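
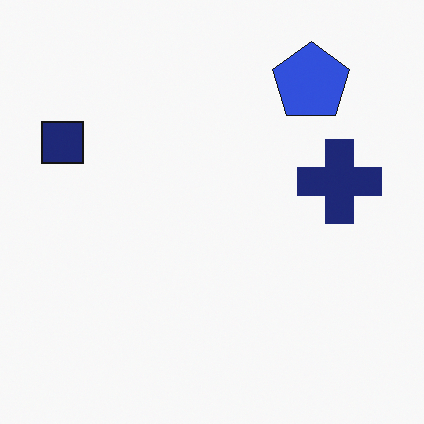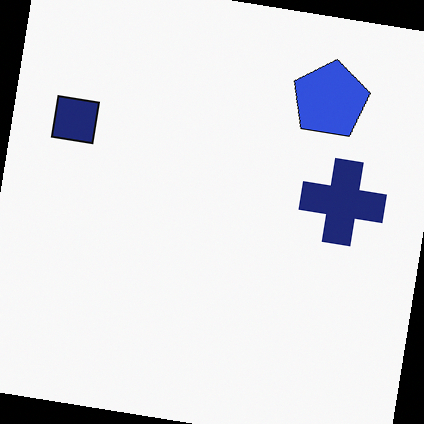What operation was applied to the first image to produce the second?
This is the original image rotated clockwise by a slight angle.

Every shape is tilted by the same angle and the image corners show triangular fill wedges — a whole-image rotation by a non-right angle.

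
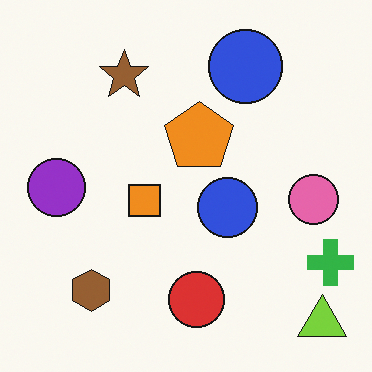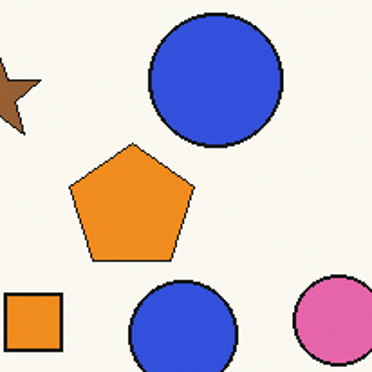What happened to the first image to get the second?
It was cropped to a noticeably smaller region and rescaled.

The visible shapes are larger and the field of view is narrower; shapes near the original edges may be partly or wholly outside the frame — a crop-and-rescale.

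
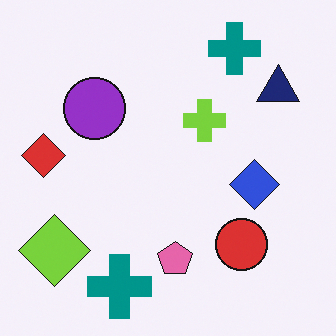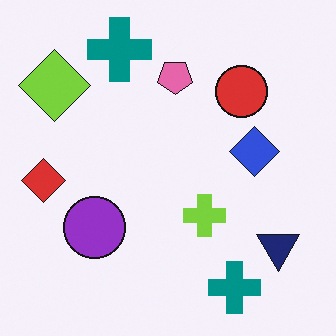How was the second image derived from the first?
The second image is the first flipped vertically (top ↔ bottom).

The pink pentagon is in the bottom of the first image and the top of the second — shapes on opposite sides of the horizontal midline have swapped in a mirror flip.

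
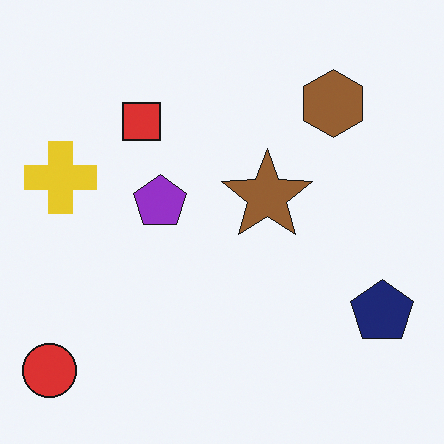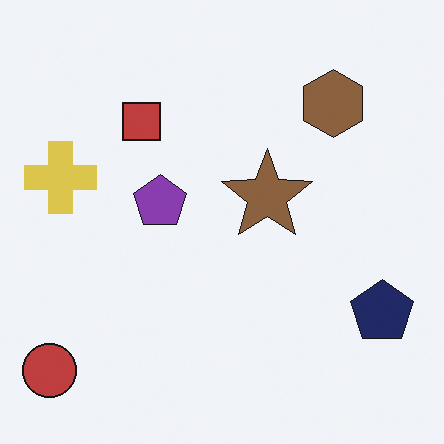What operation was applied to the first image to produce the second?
The transformation is: slightly desaturated.

All colors are more muted and greyish — a global saturation change.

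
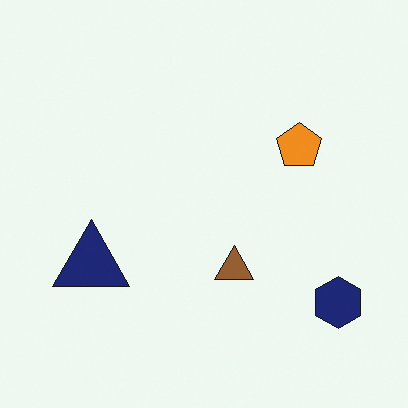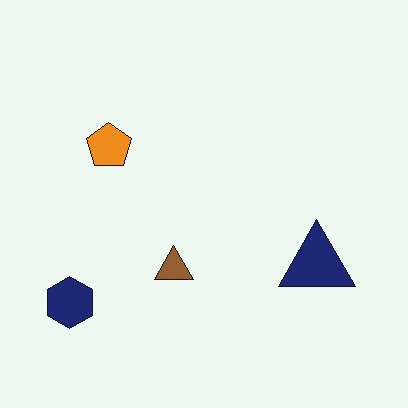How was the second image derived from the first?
Flipped horizontally (left ↔ right).

The navy hexagon is in the bottom-right of the first image and the bottom-left of the second — shapes on opposite sides of the vertical midline have swapped in a mirror flip.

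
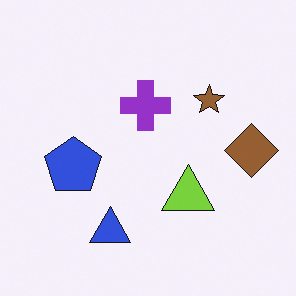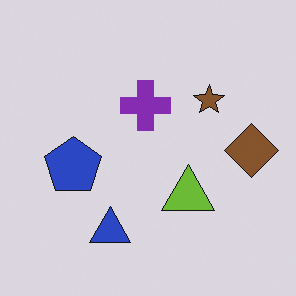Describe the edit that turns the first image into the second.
The transformation is: darkened a little.

Every pixel — background and shapes alike — is uniformly darkened.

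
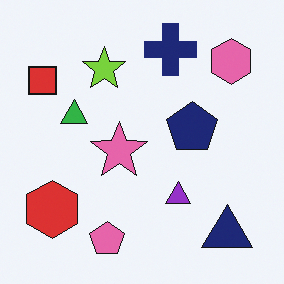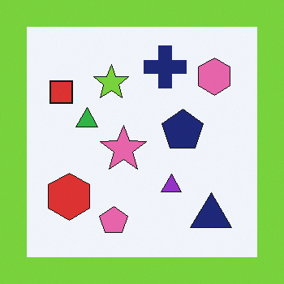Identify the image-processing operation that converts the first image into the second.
The transformation is: framed with a lime border.

A solid lime frame runs around the edge of the second image, with the content slightly shrunk inside it.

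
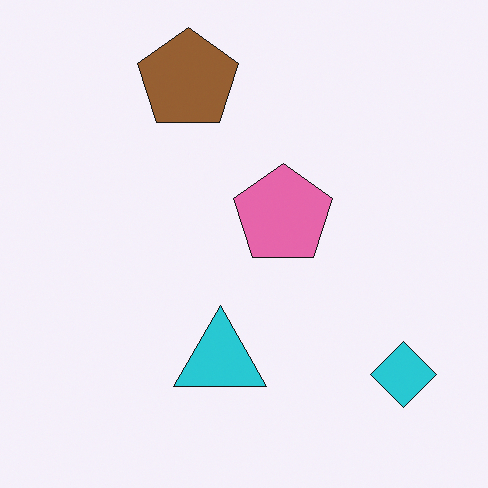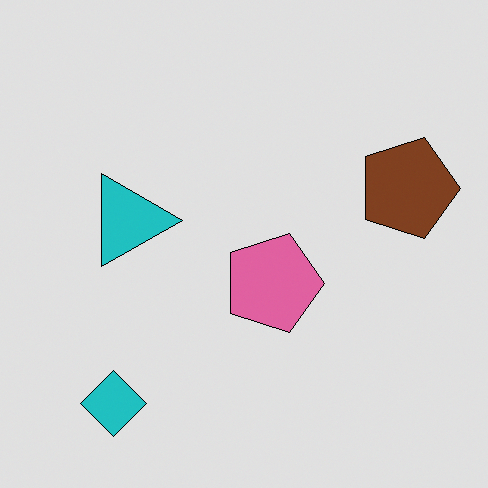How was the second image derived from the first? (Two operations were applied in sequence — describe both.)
The image was rotated 90° clockwise, then moderately posterized.

The cyan diamond sits in the bottom-right of the first image and the bottom-left of the second — consistent with a whole-image 90° clockwise rotation. Each flat color has snapped to a coarser quantized level — most visibly, the near-white background has dropped to a flat grey.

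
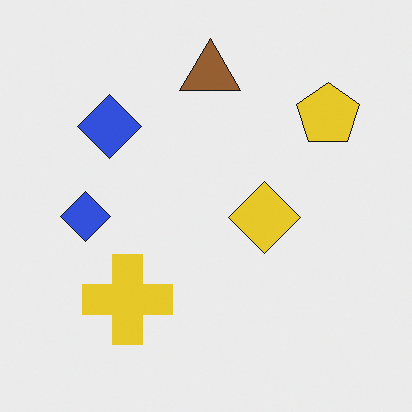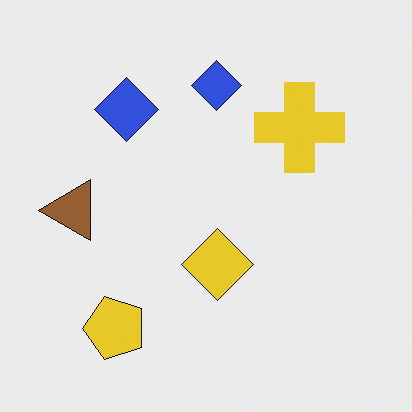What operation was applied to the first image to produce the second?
The second image is the first transposed (reflected across the top-left ↔ bottom-right diagonal).

Shapes have swapped their row and column positions — what was in the top-right is now in the bottom-left — a diagonal reflection.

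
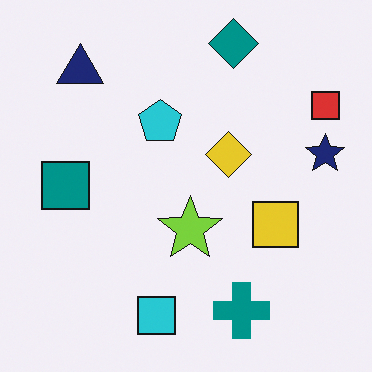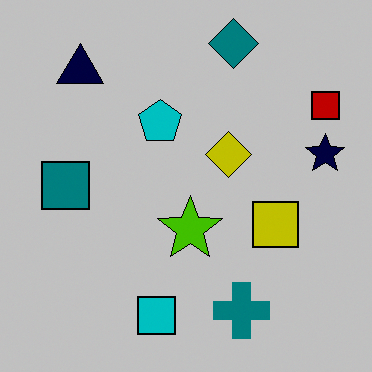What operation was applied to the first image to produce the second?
It was heavily posterized to just a handful of flat colors.

Each flat color has snapped to a coarser quantized level — most visibly, the near-white background has dropped to a flat grey.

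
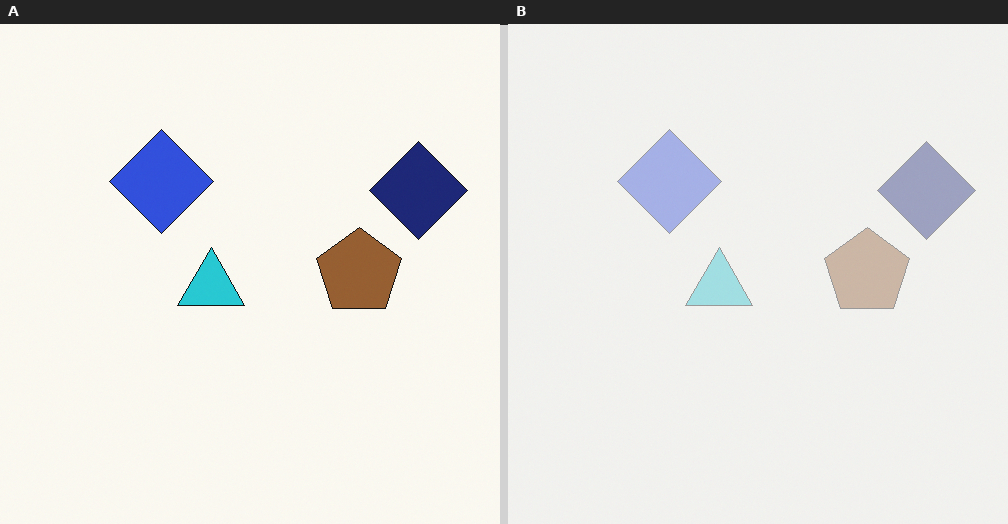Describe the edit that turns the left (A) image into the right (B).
The image was washed out (contrast reduced).

Tones are pushed toward mid-grey across the whole image — a global contrast change.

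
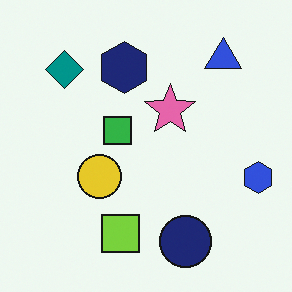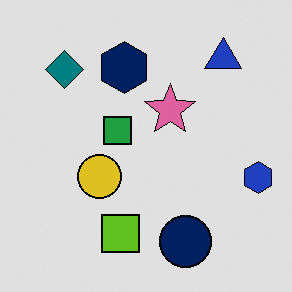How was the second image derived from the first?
The transformation is: posterized to a reduced palette.

Each flat color has snapped to a coarser quantized level — most visibly, the near-white background has dropped to a flat grey.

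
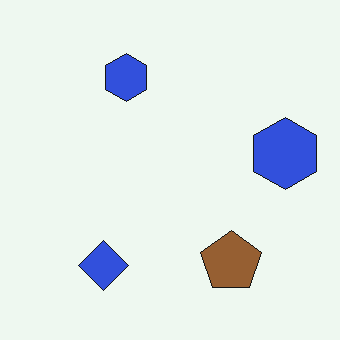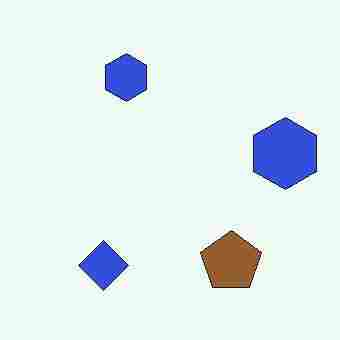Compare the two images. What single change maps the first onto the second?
Degraded with heavy JPEG compression.

Blocky 8×8 compression artifacts appear around shape edges and the flat background shows ringing — characteristic JPEG degradation.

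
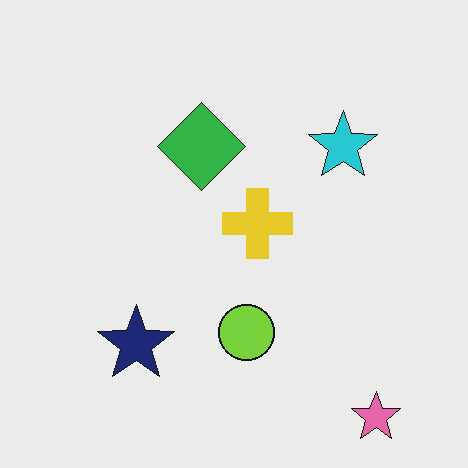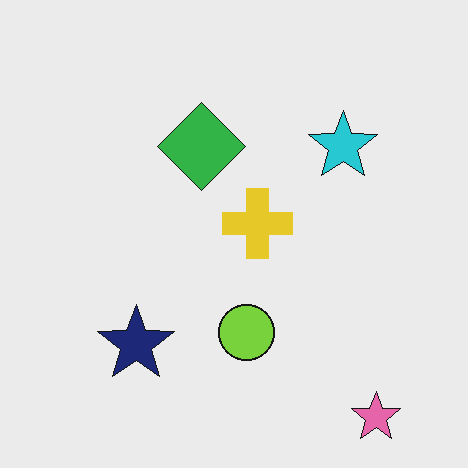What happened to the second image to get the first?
This is the original image JPEG-compressed with visible artifacts.

Blocky 8×8 compression artifacts appear around shape edges and the flat background shows ringing — characteristic JPEG degradation.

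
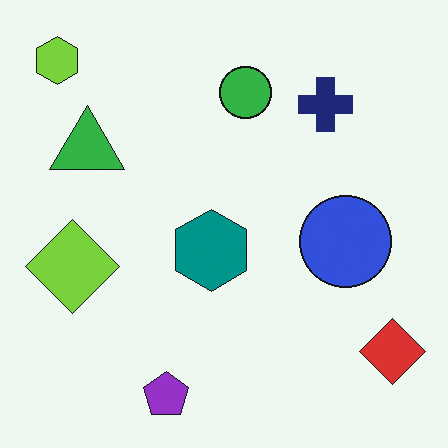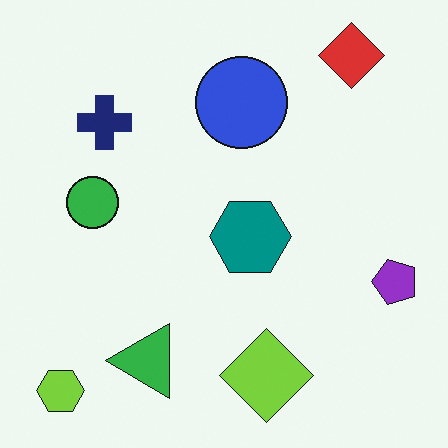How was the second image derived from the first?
The transformation is: rotated 90° counter-clockwise.

The lime hexagon sits in the top-left of the first image and the bottom-left of the second — consistent with a whole-image 90° counter-clockwise rotation.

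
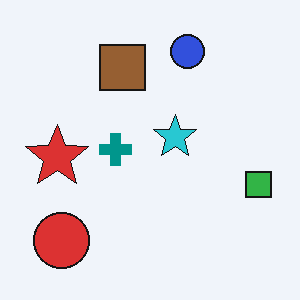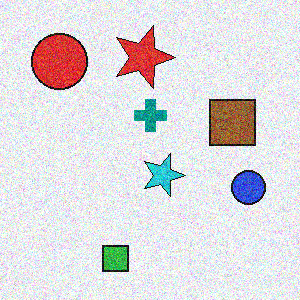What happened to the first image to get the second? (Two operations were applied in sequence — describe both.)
Rotated 90° clockwise, then degraded with a thick layer of grain.

The red circle sits in the bottom-left of the first image and the top-left of the second — consistent with a whole-image 90° clockwise rotation. Random speckle covers the whole image, including the flat background.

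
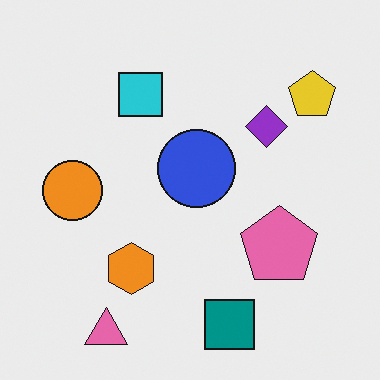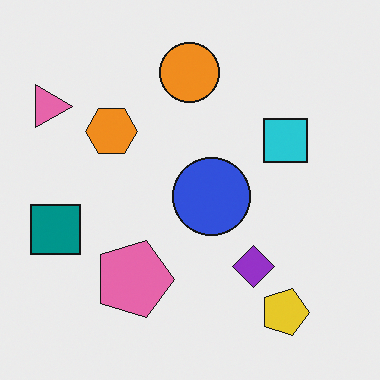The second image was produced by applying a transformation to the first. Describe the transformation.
It was rotated 90° clockwise.

The pink triangle sits in the bottom-left of the first image and the top-left of the second — consistent with a whole-image 90° clockwise rotation.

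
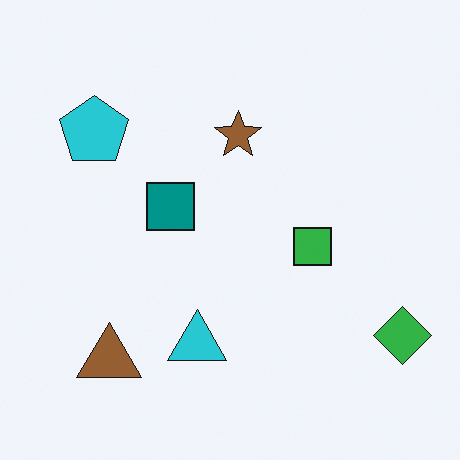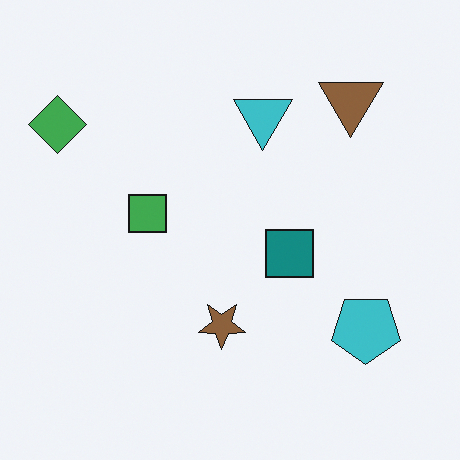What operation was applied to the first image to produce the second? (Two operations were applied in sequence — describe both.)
Rotated 180°, then slightly desaturated.

The green diamond sits in the bottom-right of the first image and the top-left of the second — consistent with a whole-image 180° rotation. All colors are more muted and greyish — a global saturation change.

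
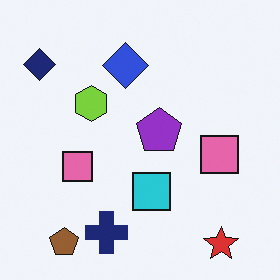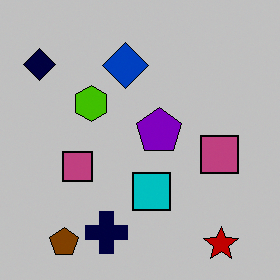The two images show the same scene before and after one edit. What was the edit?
It was aggressively posterized.

Each flat color has snapped to a coarser quantized level — most visibly, the near-white background has dropped to a flat grey.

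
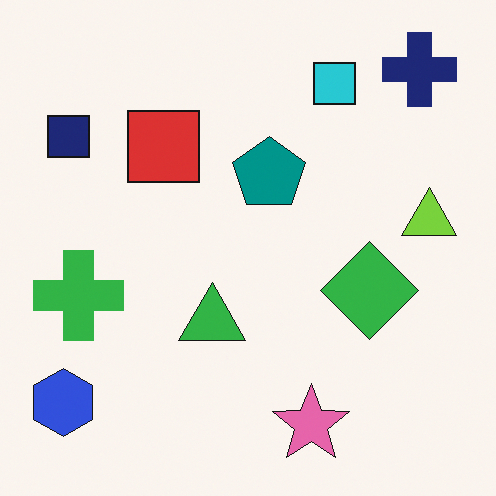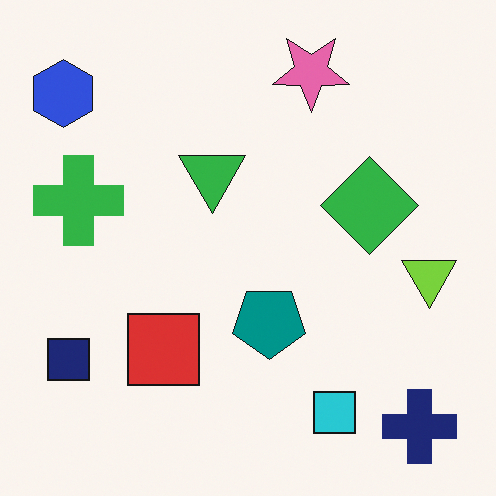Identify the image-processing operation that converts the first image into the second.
The transformation is: flipped vertically (top ↔ bottom).

The navy cross is in the top-right of the first image and the bottom-right of the second — shapes on opposite sides of the horizontal midline have swapped in a mirror flip.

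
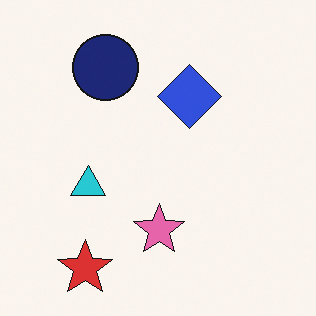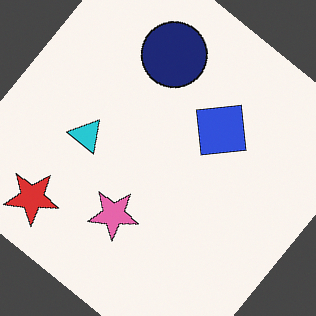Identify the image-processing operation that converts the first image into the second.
Rotated clockwise by a large amount — several tens of degrees.

Every shape is tilted by the same angle and the image corners show triangular fill wedges — a whole-image rotation by a non-right angle.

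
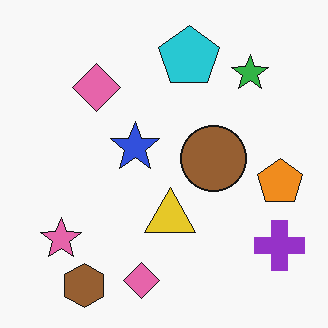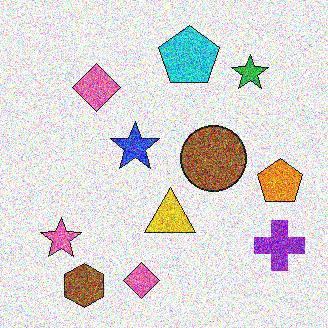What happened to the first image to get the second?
This is the original image degraded with a thick layer of grain.

Random speckle covers the whole image, including the flat background.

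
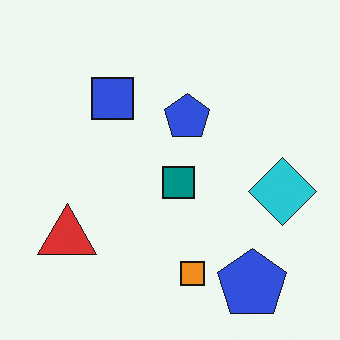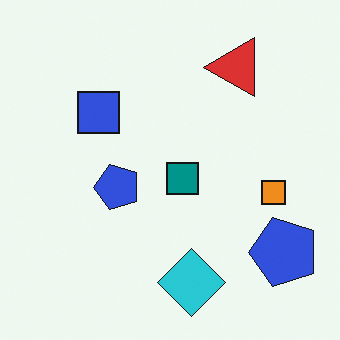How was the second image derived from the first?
It was transposed (reflected across the top-left ↔ bottom-right diagonal).

Shapes have swapped their row and column positions — what was in the top-right is now in the bottom-left — a diagonal reflection.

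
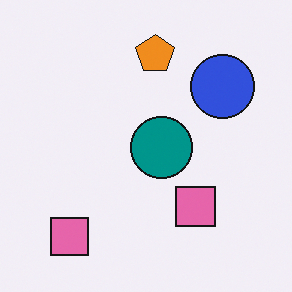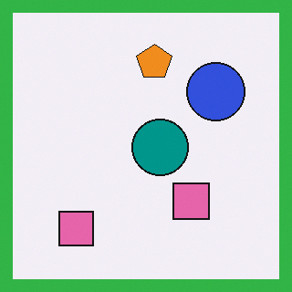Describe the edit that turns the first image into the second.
The transformation is: framed with a green border.

A solid green frame runs around the edge of the second image, with the content slightly shrunk inside it.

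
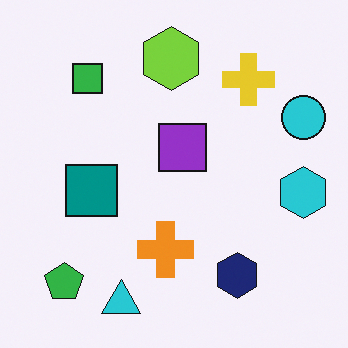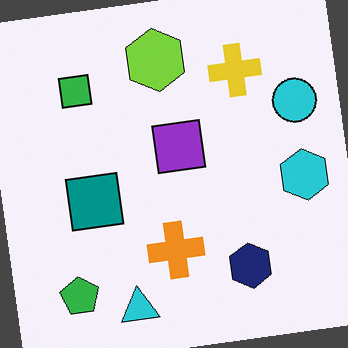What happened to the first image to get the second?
The image was rotated counter-clockwise by a few degrees.

Every shape is tilted by the same angle and the image corners show triangular fill wedges — a whole-image rotation by a non-right angle.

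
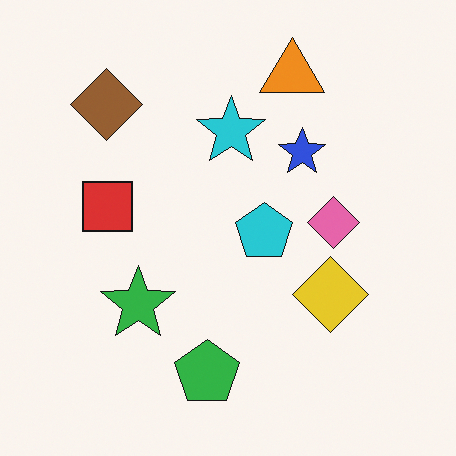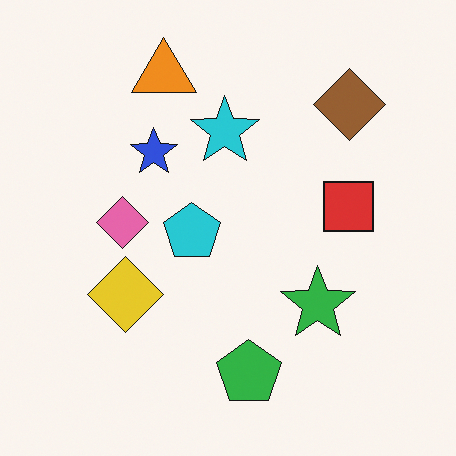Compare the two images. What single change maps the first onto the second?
The second image is the first flipped horizontally (left ↔ right).

The brown diamond is in the top-left of the first image and the top-right of the second — shapes on opposite sides of the vertical midline have swapped in a mirror flip.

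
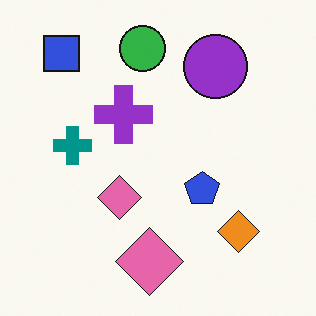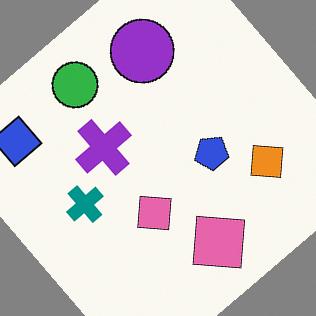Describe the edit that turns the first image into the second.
Rotated counter-clockwise by a large amount — several tens of degrees.

Every shape is tilted by the same angle and the image corners show triangular fill wedges — a whole-image rotation by a non-right angle.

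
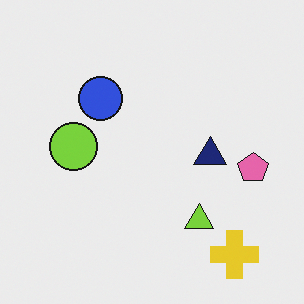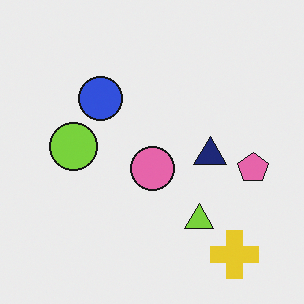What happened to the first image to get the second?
It was overlaid with an additional pink circle.

A pink circle appears in the second image that is absent from the first.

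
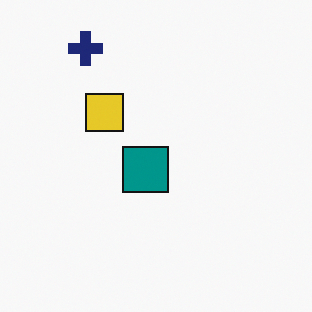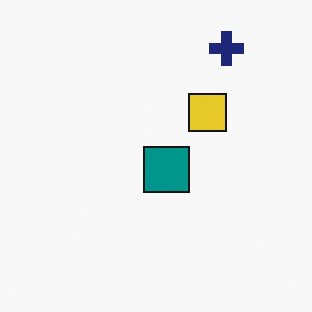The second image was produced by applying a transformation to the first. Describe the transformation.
The transformation is: flipped horizontally (left ↔ right).

The navy cross is in the top-left of the first image and the top-right of the second — shapes on opposite sides of the vertical midline have swapped in a mirror flip.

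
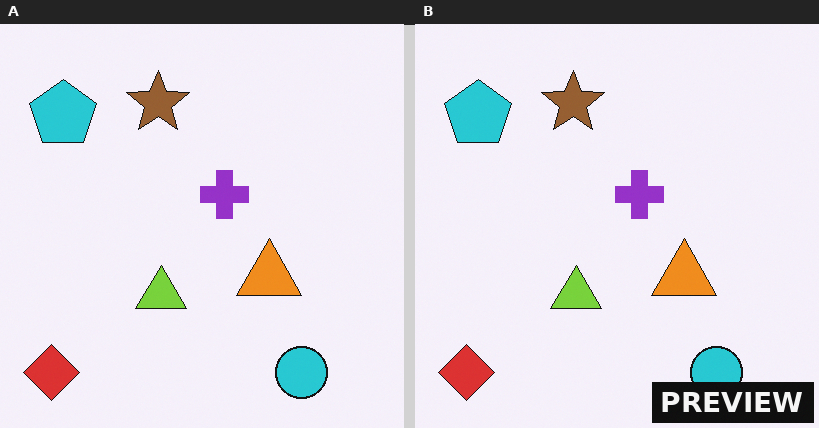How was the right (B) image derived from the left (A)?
The image was watermarked with the text "PREVIEW" in the lower-right corner.

A dark label reading "PREVIEW" appears in the lower-right corner.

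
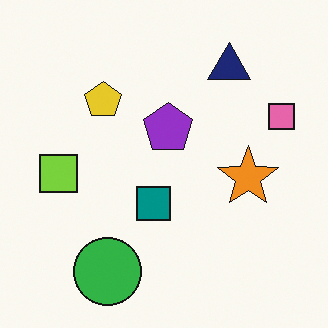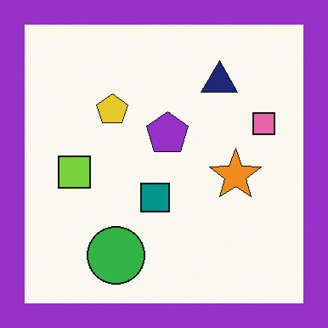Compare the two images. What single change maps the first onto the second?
This is the original image framed with a purple border.

A solid purple frame runs around the edge of the second image, with the content slightly shrunk inside it.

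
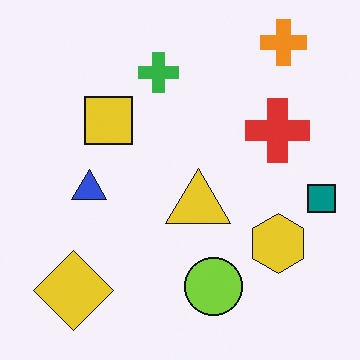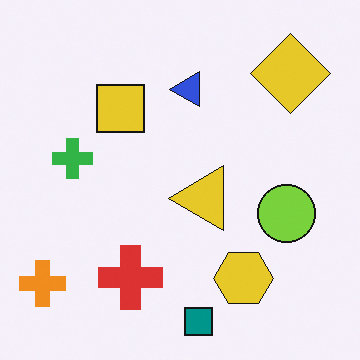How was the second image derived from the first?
The image was transposed (reflected across the top-left ↔ bottom-right diagonal).

Shapes have swapped their row and column positions — what was in the top-right is now in the bottom-left — a diagonal reflection.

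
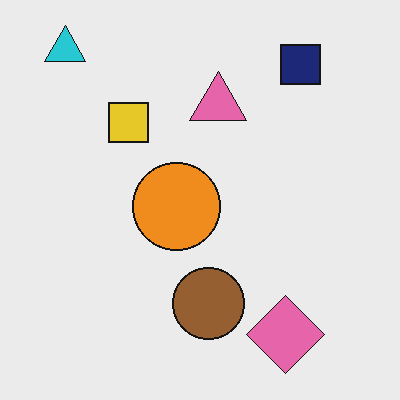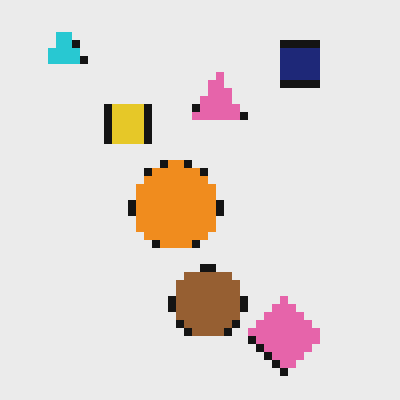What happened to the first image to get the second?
This is the original image moderately pixelated.

Shapes are reduced to large square blocks; fine edges and outlines are lost — a downscale-then-upscale (mosaic) effect.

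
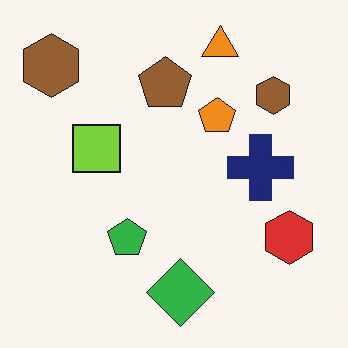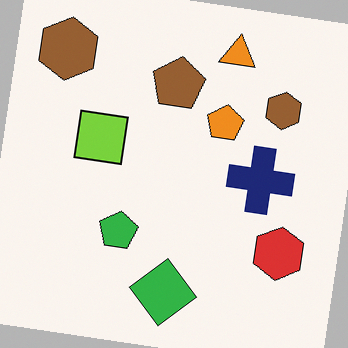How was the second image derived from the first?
Rotated clockwise by a few degrees.

Every shape is tilted by the same angle and the image corners show triangular fill wedges — a whole-image rotation by a non-right angle.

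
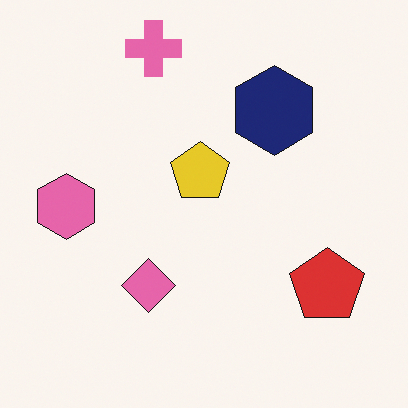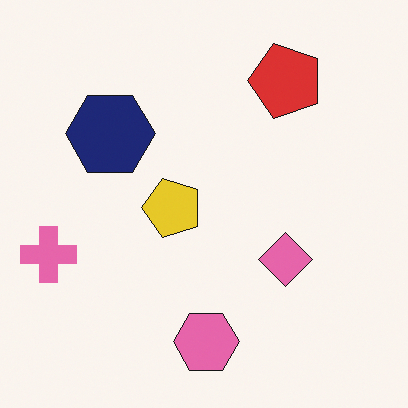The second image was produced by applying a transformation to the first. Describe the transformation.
The second image is the first rotated 90° counter-clockwise.

The pink cross sits in the top of the first image and the left of the second — consistent with a whole-image 90° counter-clockwise rotation.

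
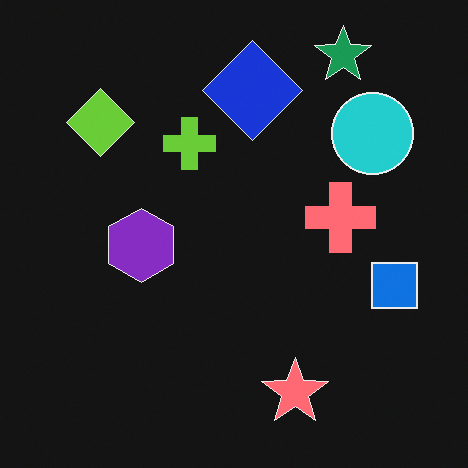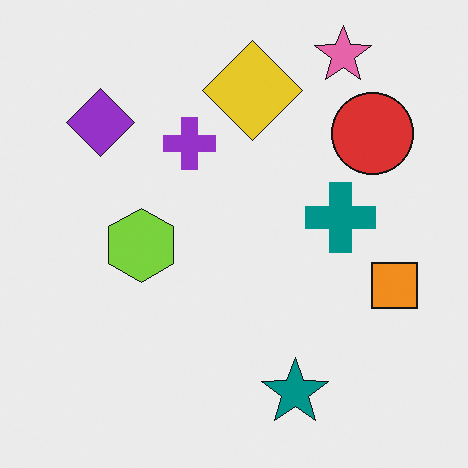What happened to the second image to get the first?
It was color-inverted (negative).

The light background has become dark and every shape's color is its complement — a photographic negative.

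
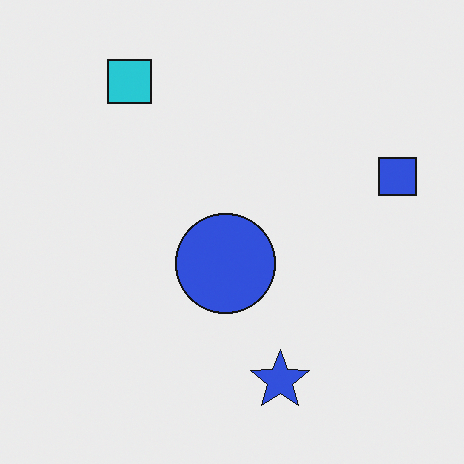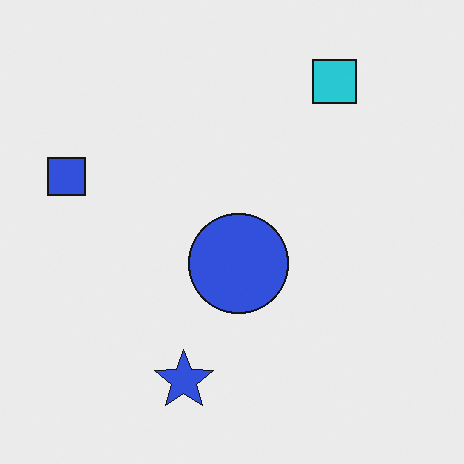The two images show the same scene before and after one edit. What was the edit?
The second image is the first flipped horizontally (left ↔ right).

The blue square is in the right of the first image and the left of the second — shapes on opposite sides of the vertical midline have swapped in a mirror flip.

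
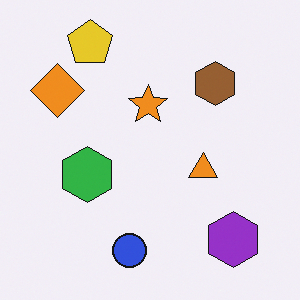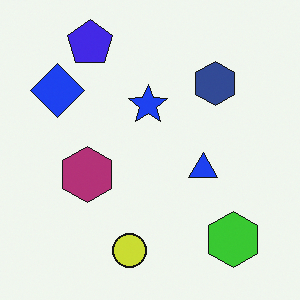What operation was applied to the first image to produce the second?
The transformation is: hue-shifted through roughly half the color wheel.

Every shape's color has rotated by the same amount around the hue wheel — a uniform hue shift.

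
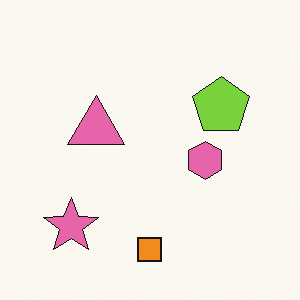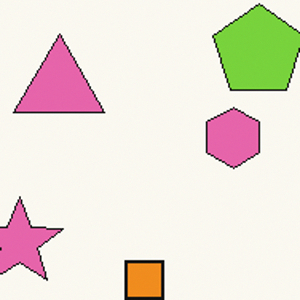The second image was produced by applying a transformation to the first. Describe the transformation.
It was cropped slightly and scaled back up.

The visible shapes are larger and the field of view is narrower; shapes near the original edges may be partly or wholly outside the frame — a crop-and-rescale.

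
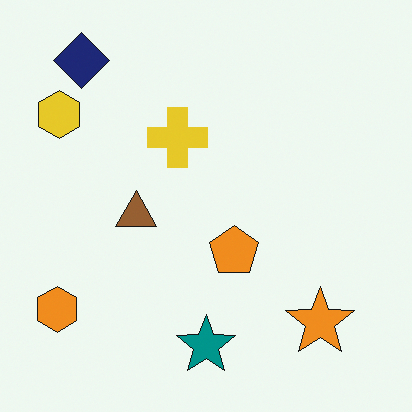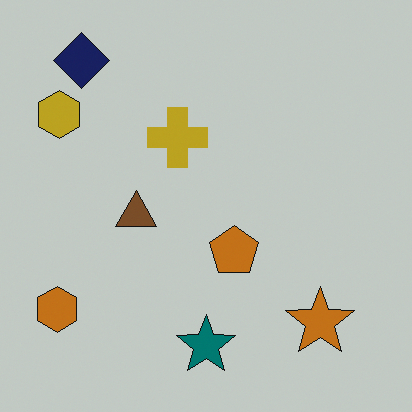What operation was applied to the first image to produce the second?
This is the original image slightly darkened.

Every pixel — background and shapes alike — is uniformly darkened.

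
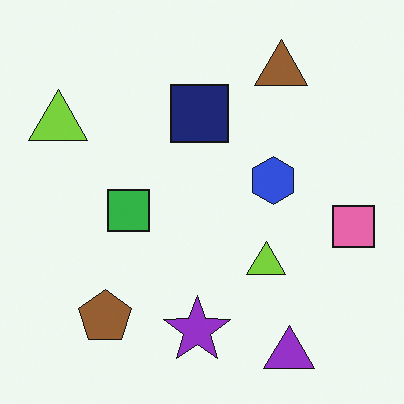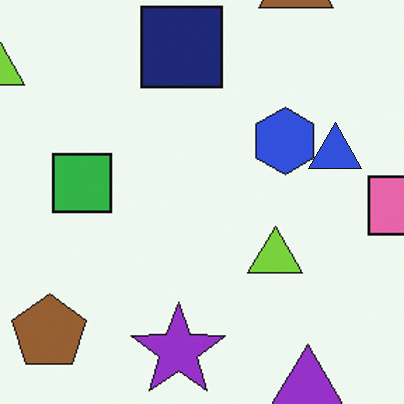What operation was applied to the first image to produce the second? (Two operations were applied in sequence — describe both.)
It was cropped slightly and scaled back up, then overlaid with an additional blue triangle.

The visible shapes are larger and the field of view is narrower; shapes near the original edges may be partly or wholly outside the frame — a crop-and-rescale. A blue triangle appears in the second image that is absent from the first.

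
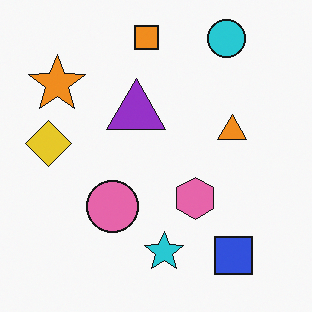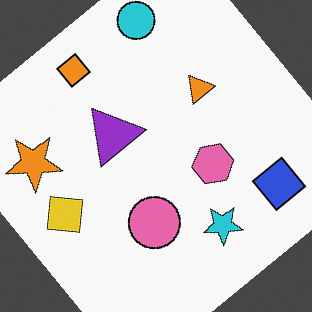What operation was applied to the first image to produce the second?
The image was rotated counter-clockwise by a large amount — several tens of degrees.

Every shape is tilted by the same angle and the image corners show triangular fill wedges — a whole-image rotation by a non-right angle.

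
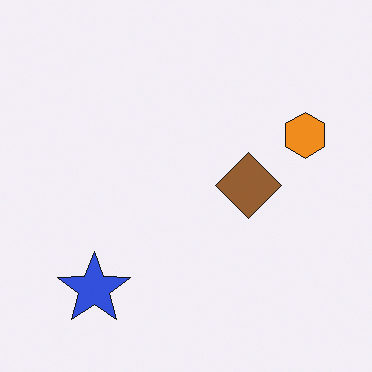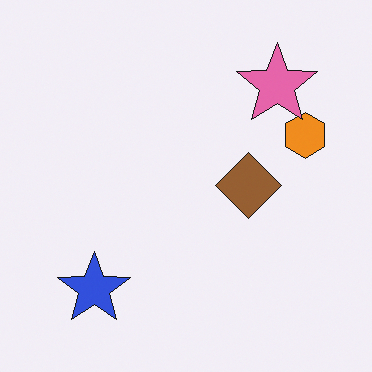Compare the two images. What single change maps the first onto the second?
This is the original image overlaid with an additional pink star.

A pink star appears in the second image that is absent from the first.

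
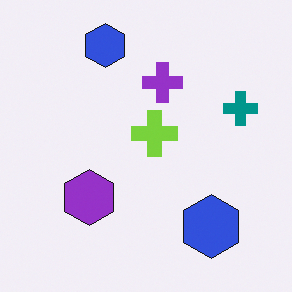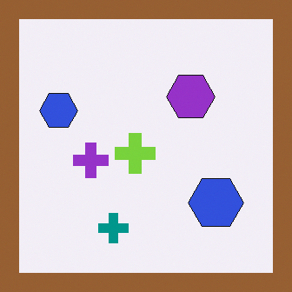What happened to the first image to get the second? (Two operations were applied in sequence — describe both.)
The transformation is: transposed (reflected across the top-left ↔ bottom-right diagonal), then framed with a brown border.

Shapes have swapped their row and column positions — what was in the top-right is now in the bottom-left — a diagonal reflection. A solid brown frame runs around the edge of the second image, with the content slightly shrunk inside it.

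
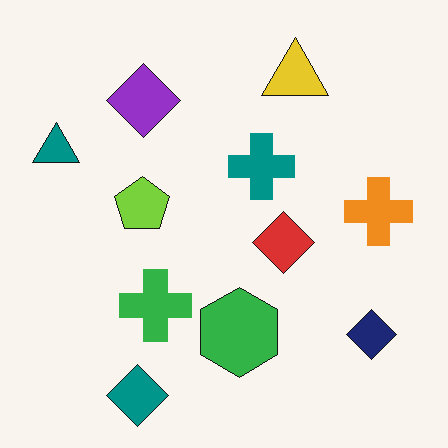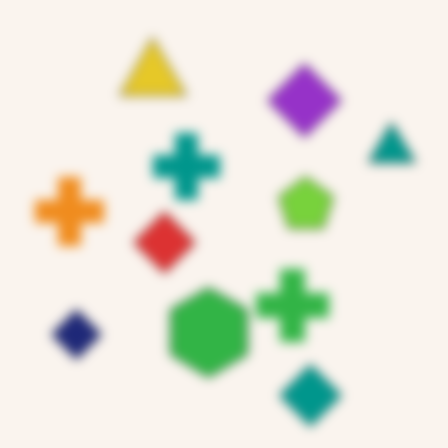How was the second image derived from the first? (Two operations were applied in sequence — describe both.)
The image was flipped horizontally (left ↔ right), then strongly gaussian-blurred.

The teal triangle is in the top-left of the first image and the top-right of the second — shapes on opposite sides of the vertical midline have swapped in a mirror flip. Shape edges and outlines are uniformly softened across the whole image.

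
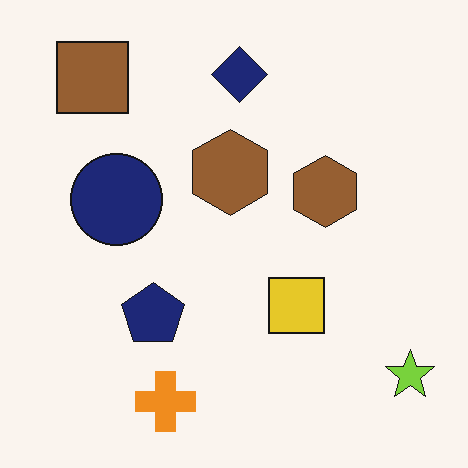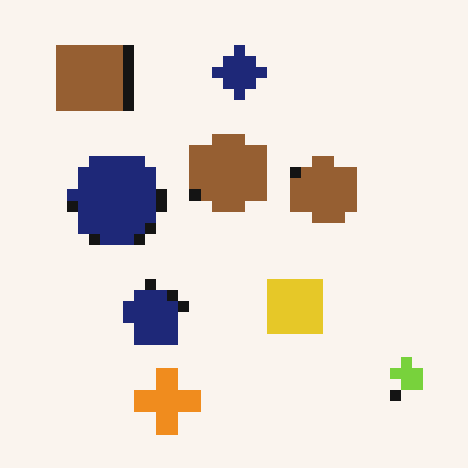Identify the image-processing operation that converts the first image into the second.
Heavily pixelated into large blocks.

Shapes are reduced to large square blocks; fine edges and outlines are lost — a downscale-then-upscale (mosaic) effect.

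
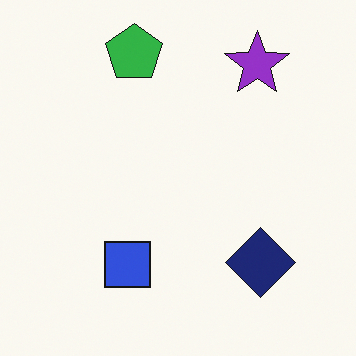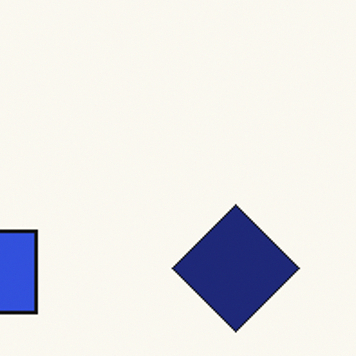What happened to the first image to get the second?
The second image is the first cropped to a noticeably smaller region and rescaled.

The visible shapes are larger and the field of view is narrower; shapes near the original edges may be partly or wholly outside the frame — a crop-and-rescale.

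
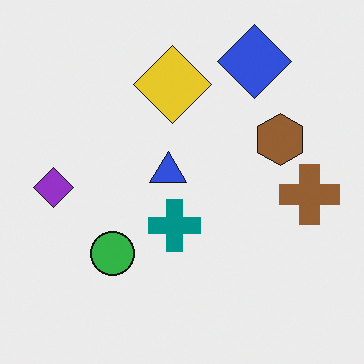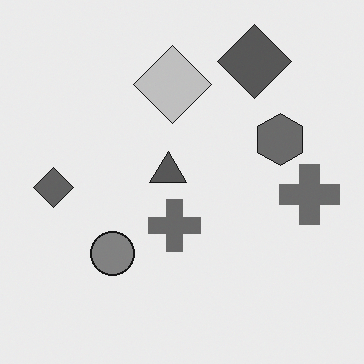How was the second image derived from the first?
The transformation is: converted to grayscale.

All color is removed — every shape is now a shade of grey.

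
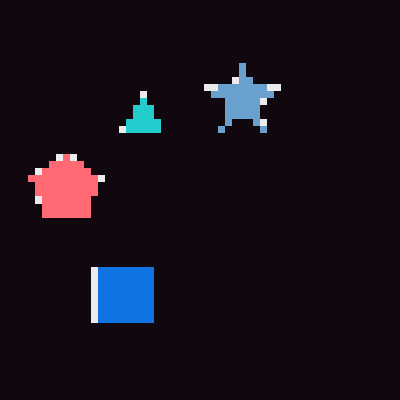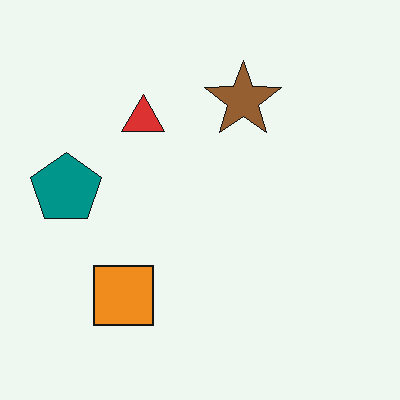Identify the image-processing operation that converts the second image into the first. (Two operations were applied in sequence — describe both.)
Pixelated into visible square blocks, then color-inverted (negative).

Shapes are reduced to large square blocks; fine edges and outlines are lost — a downscale-then-upscale (mosaic) effect. The light background has become dark and every shape's color is its complement — a photographic negative.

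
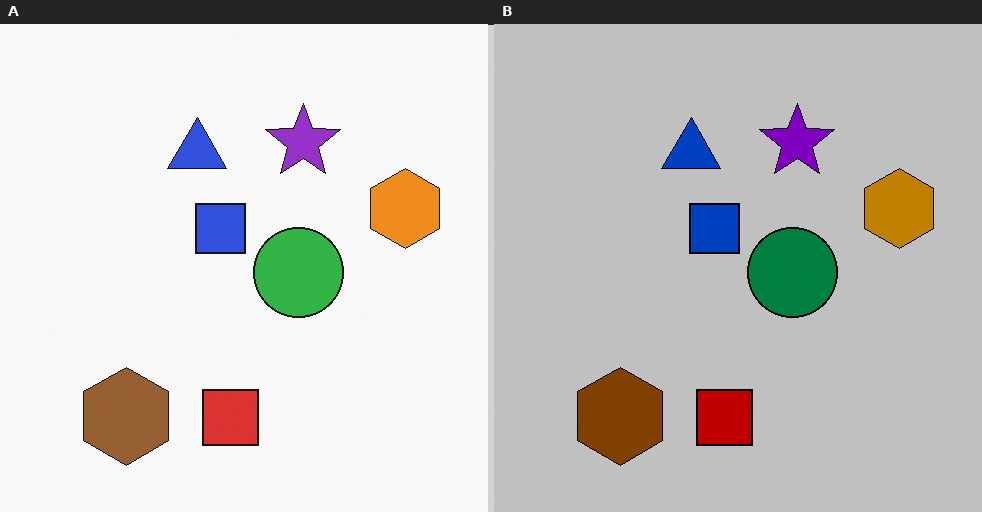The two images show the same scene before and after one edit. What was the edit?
This is the original image heavily posterized to just a handful of flat colors.

Each flat color has snapped to a coarser quantized level — most visibly, the near-white background has dropped to a flat grey.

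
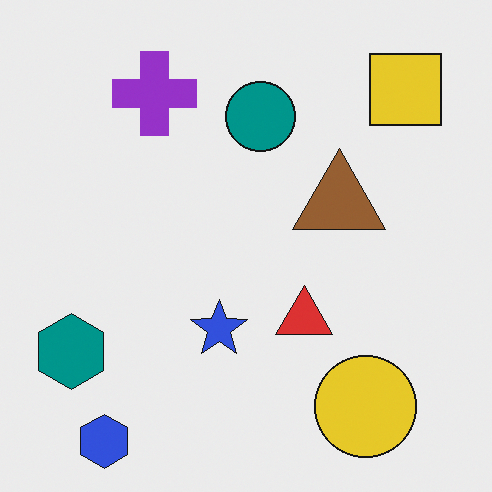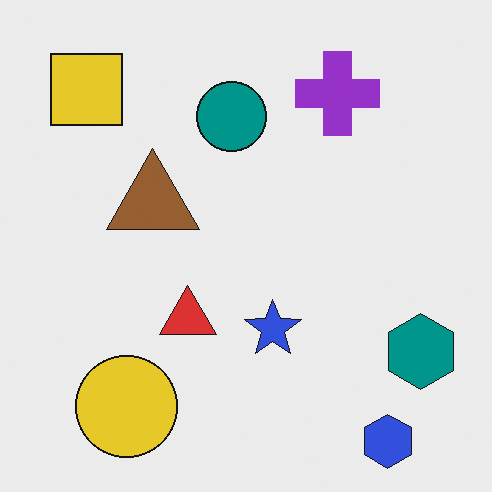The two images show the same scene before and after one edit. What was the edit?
The second image is the first flipped horizontally (left ↔ right).

The teal hexagon is in the bottom-left of the first image and the bottom-right of the second — shapes on opposite sides of the vertical midline have swapped in a mirror flip.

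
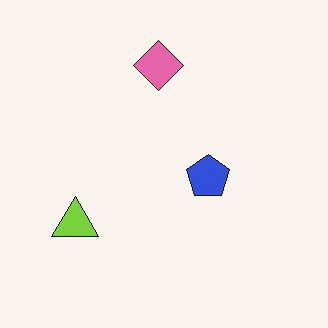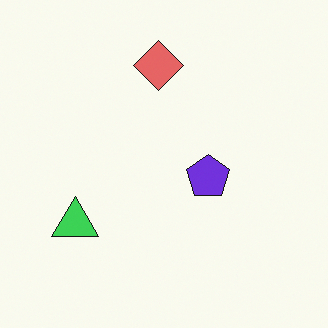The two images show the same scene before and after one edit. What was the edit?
This is the original image hue-shifted by a small amount.

Every shape's color has rotated by the same amount around the hue wheel — a uniform hue shift.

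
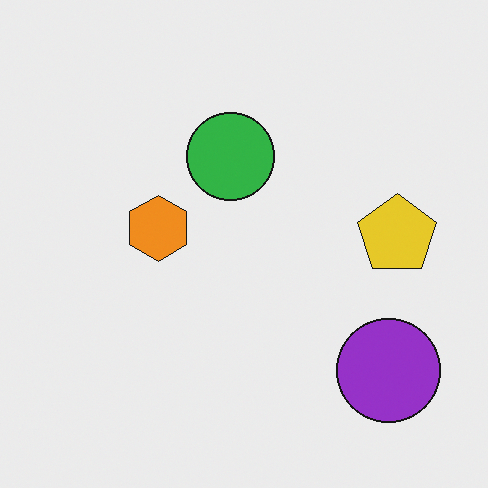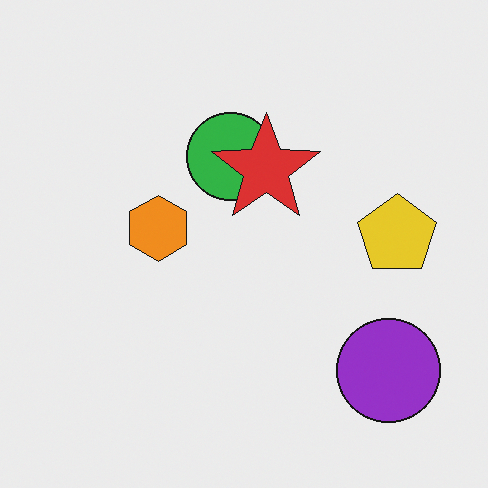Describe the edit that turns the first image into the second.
Overlaid with an additional red star.

A red star appears in the second image that is absent from the first.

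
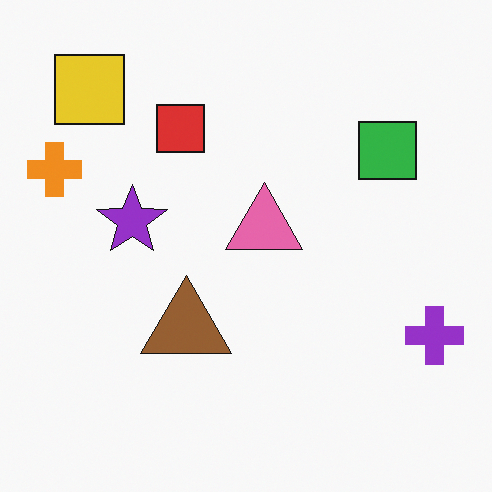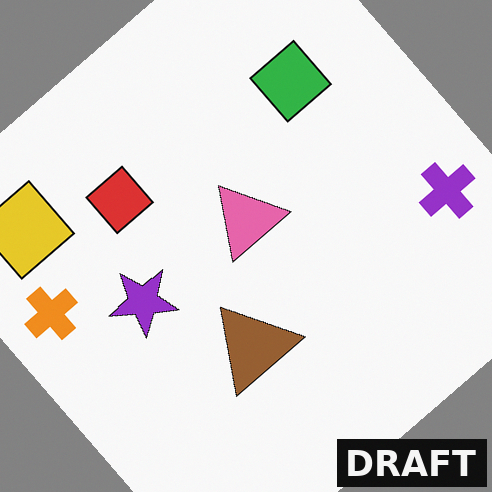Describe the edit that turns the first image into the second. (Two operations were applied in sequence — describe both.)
The transformation is: rotated counter-clockwise by a large amount — several tens of degrees, then watermarked with the text "DRAFT" in the lower-right corner.

Every shape is tilted by the same angle and the image corners show triangular fill wedges — a whole-image rotation by a non-right angle. A dark label reading "DRAFT" appears in the lower-right corner.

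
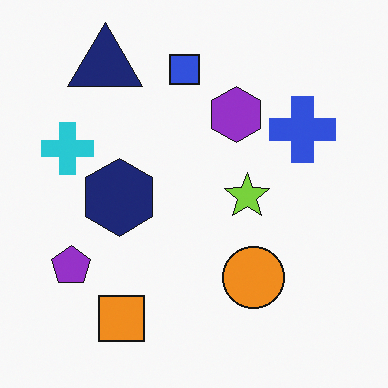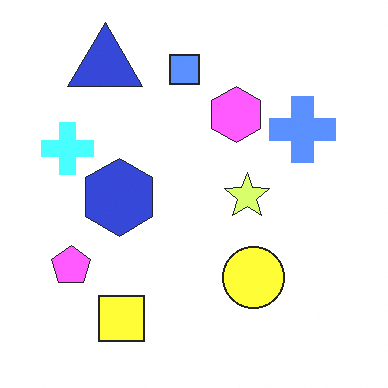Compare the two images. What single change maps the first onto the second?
It was substantially brightened.

Every pixel — background and shapes alike — is uniformly brightened.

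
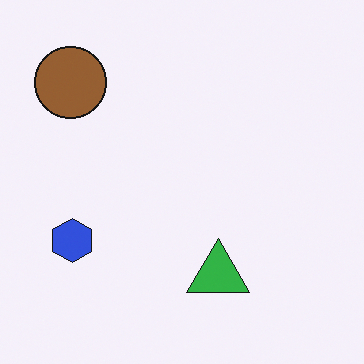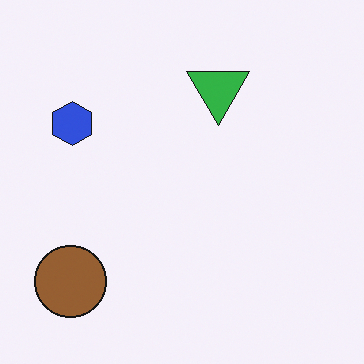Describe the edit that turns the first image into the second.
It was flipped vertically (top ↔ bottom).

The brown circle is in the top-left of the first image and the bottom-left of the second — shapes on opposite sides of the horizontal midline have swapped in a mirror flip.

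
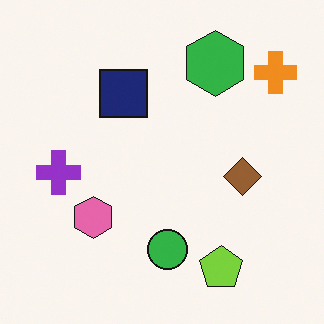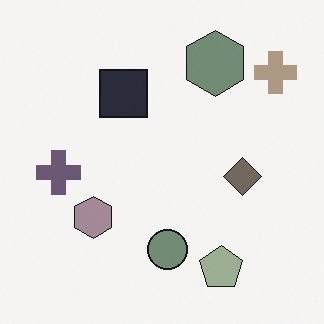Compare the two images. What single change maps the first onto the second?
The transformation is: heavily desaturated.

All colors are more muted and greyish — a global saturation change.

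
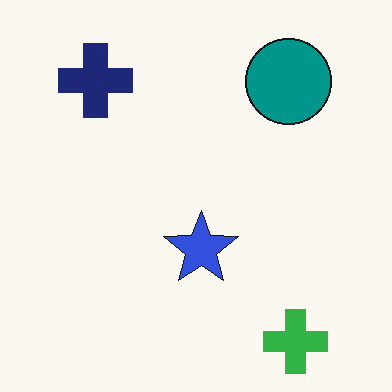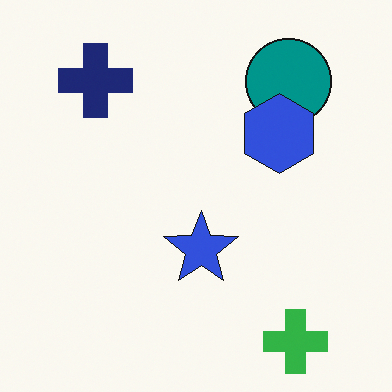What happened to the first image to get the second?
The transformation is: overlaid with an additional blue hexagon.

A blue hexagon appears in the second image that is absent from the first.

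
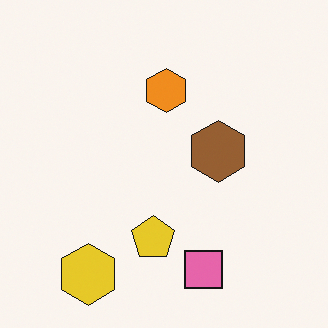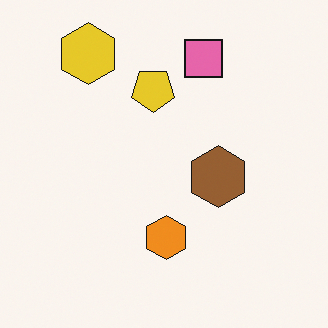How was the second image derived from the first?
It was flipped vertically (top ↔ bottom).

The yellow hexagon is in the bottom-left of the first image and the top-left of the second — shapes on opposite sides of the horizontal midline have swapped in a mirror flip.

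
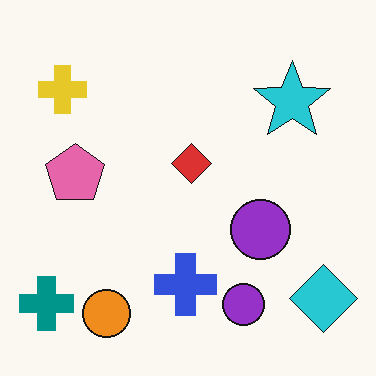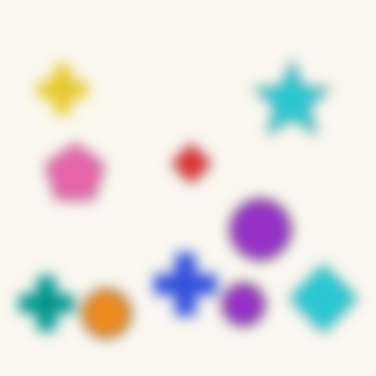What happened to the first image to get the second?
The image was heavily blurred.

Shape edges and outlines are uniformly softened across the whole image.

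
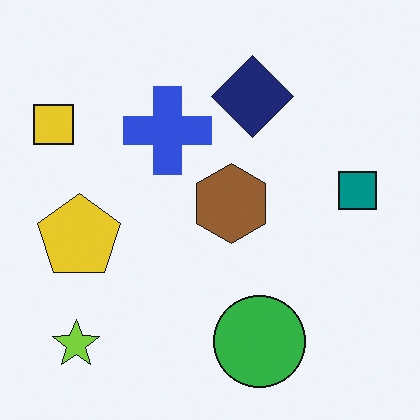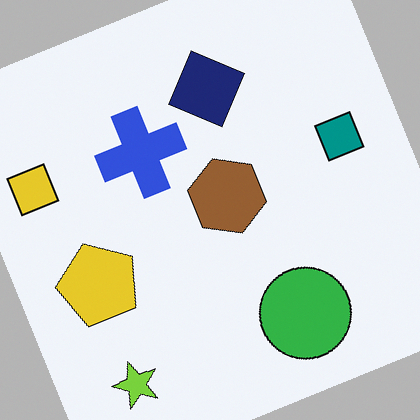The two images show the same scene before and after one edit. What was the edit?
Rotated counter-clockwise by a clearly visible amount.

Every shape is tilted by the same angle and the image corners show triangular fill wedges — a whole-image rotation by a non-right angle.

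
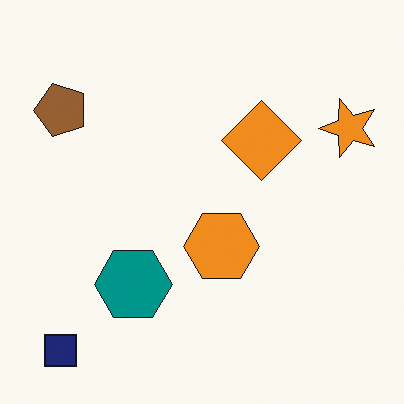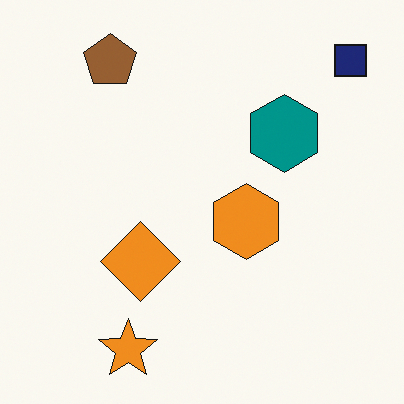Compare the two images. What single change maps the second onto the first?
Transposed (reflected across the top-left ↔ bottom-right diagonal).

Shapes have swapped their row and column positions — what was in the top-right is now in the bottom-left — a diagonal reflection.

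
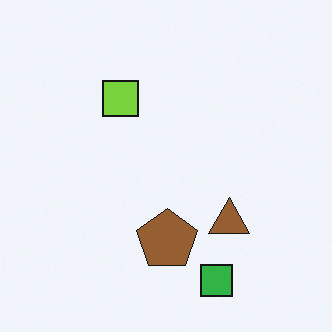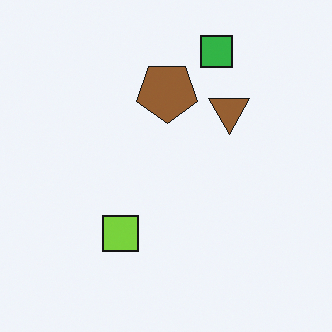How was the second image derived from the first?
Flipped vertically (top ↔ bottom).

The green square is in the bottom of the first image and the top of the second — shapes on opposite sides of the horizontal midline have swapped in a mirror flip.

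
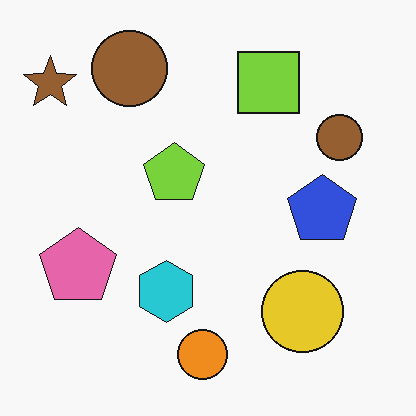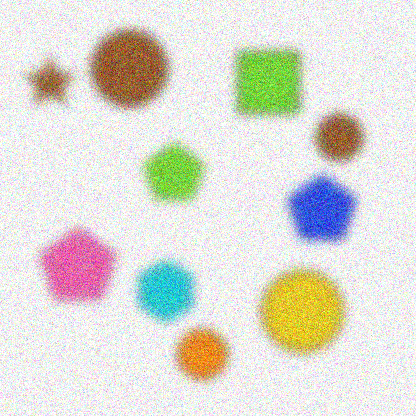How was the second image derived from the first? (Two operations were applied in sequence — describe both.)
The second image is the first heavily blurred, then degraded with heavy additive noise.

Shape edges and outlines are uniformly softened across the whole image. Random speckle covers the whole image, including the flat background.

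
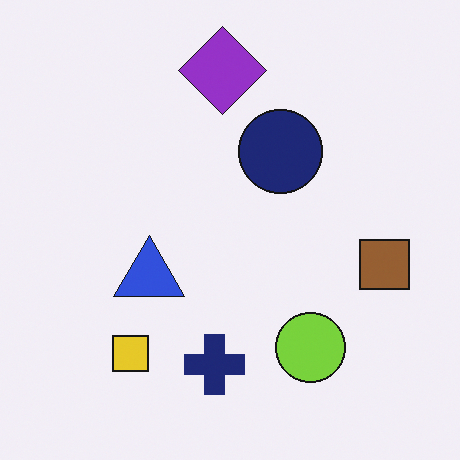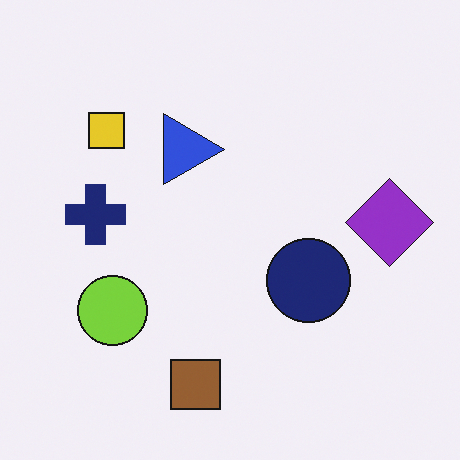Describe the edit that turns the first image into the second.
This is the original image rotated 90° clockwise.

The purple diamond sits in the top of the first image and the right of the second — consistent with a whole-image 90° clockwise rotation.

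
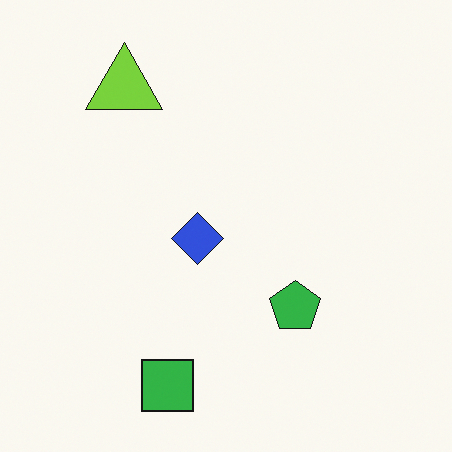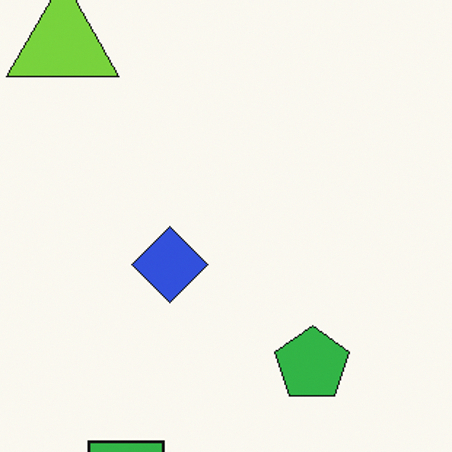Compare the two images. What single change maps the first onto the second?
The image was cropped slightly and scaled back up.

The visible shapes are larger and the field of view is narrower; shapes near the original edges may be partly or wholly outside the frame — a crop-and-rescale.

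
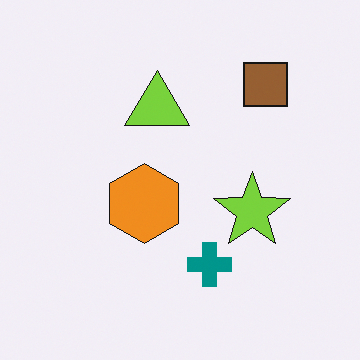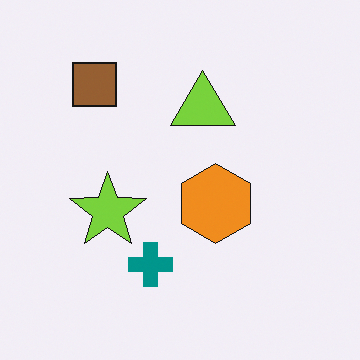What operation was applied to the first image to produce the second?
Flipped horizontally (left ↔ right).

The brown square is in the top-right of the first image and the top-left of the second — shapes on opposite sides of the vertical midline have swapped in a mirror flip.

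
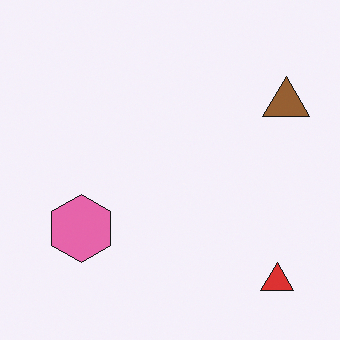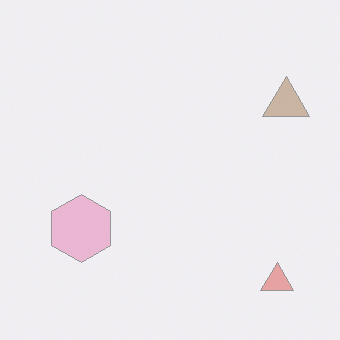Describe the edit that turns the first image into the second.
The transformation is: washed out (contrast reduced).

Tones are pushed toward mid-grey across the whole image — a global contrast change.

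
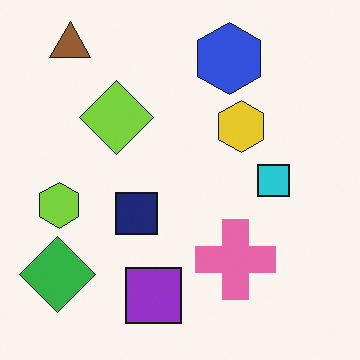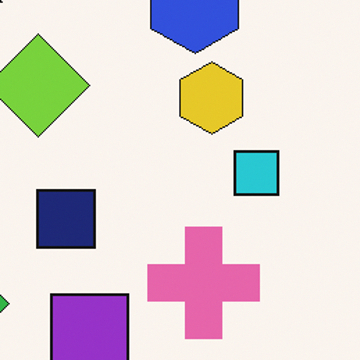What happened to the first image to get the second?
The second image is the first cropped to a modestly smaller region and rescaled.

The visible shapes are larger and the field of view is narrower; shapes near the original edges may be partly or wholly outside the frame — a crop-and-rescale.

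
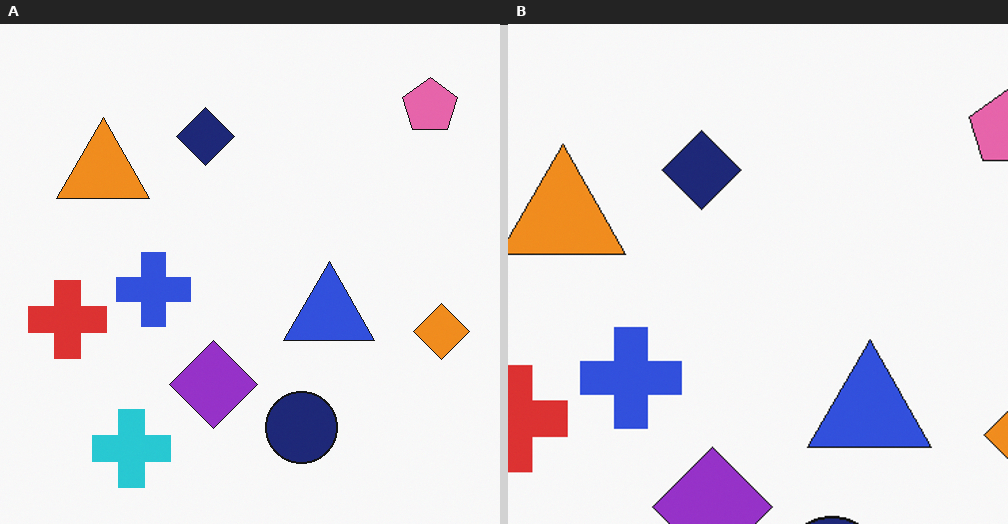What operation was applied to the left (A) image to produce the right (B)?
This is the original image cropped slightly and scaled back up.

The visible shapes are larger and the field of view is narrower; shapes near the original edges may be partly or wholly outside the frame — a crop-and-rescale.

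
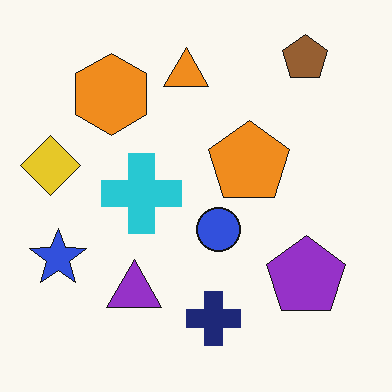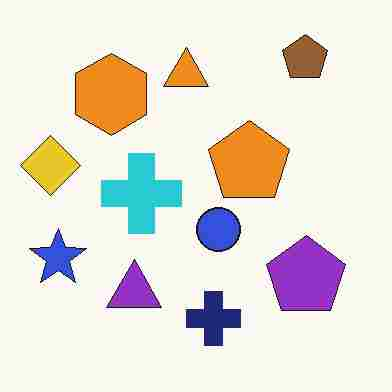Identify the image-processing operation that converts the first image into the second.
The second image is the first heavily JPEG-compressed with obvious blocking artifacts.

Blocky 8×8 compression artifacts appear around shape edges and the flat background shows ringing — characteristic JPEG degradation.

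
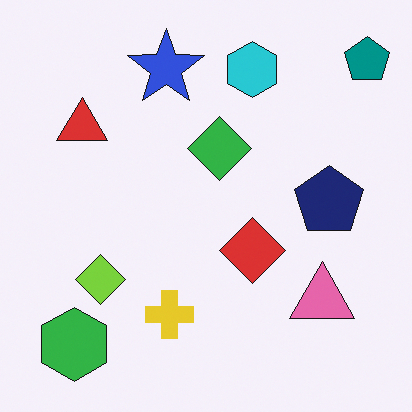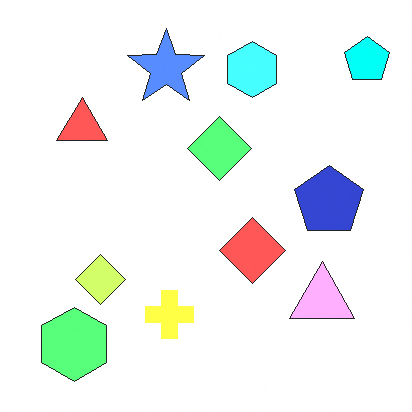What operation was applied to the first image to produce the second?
This is the original image substantially brightened.

Every pixel — background and shapes alike — is uniformly brightened.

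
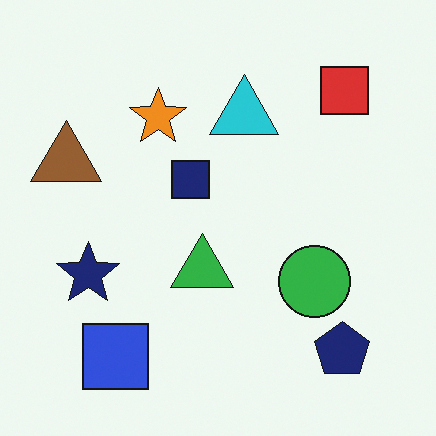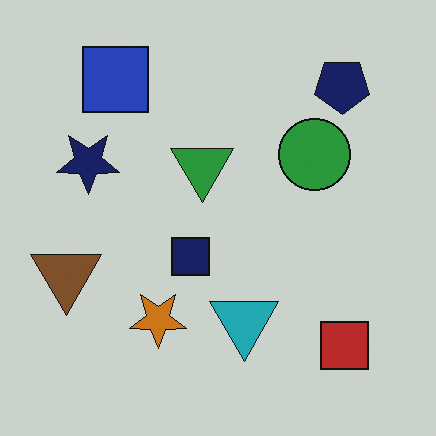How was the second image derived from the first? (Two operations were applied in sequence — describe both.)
It was darkened a little, then flipped vertically (top ↔ bottom).

Every pixel — background and shapes alike — is uniformly darkened. The blue square is in the bottom-left of the first image and the top-left of the second — shapes on opposite sides of the horizontal midline have swapped in a mirror flip.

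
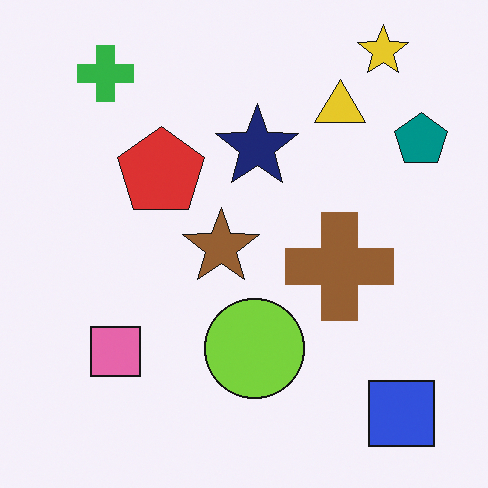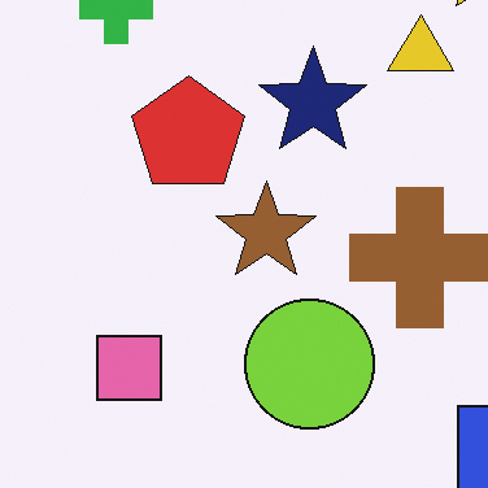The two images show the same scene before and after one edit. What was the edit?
This is the original image cropped slightly and scaled back up.

The visible shapes are larger and the field of view is narrower; shapes near the original edges may be partly or wholly outside the frame — a crop-and-rescale.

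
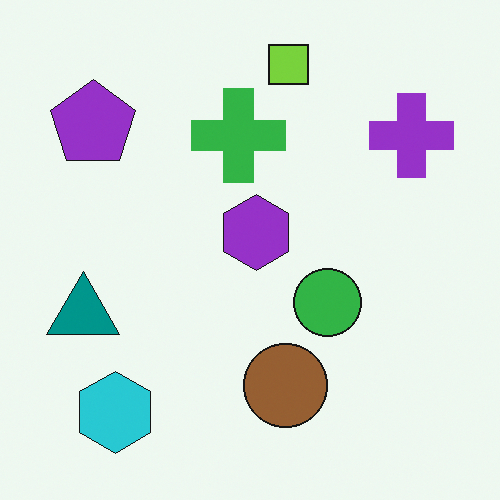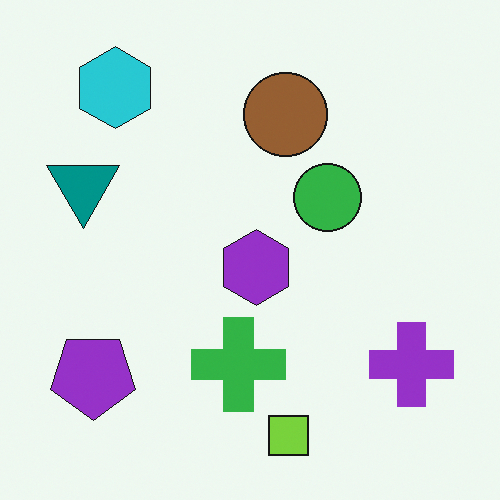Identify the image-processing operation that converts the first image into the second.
The second image is the first flipped vertically (top ↔ bottom).

The lime square is in the top of the first image and the bottom of the second — shapes on opposite sides of the horizontal midline have swapped in a mirror flip.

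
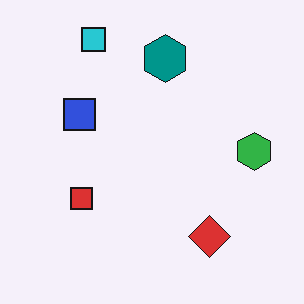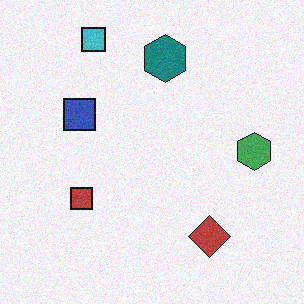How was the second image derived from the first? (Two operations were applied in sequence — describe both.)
The second image is the first slightly desaturated, then degraded with light additive noise.

All colors are more muted and greyish — a global saturation change. Random speckle covers the whole image, including the flat background.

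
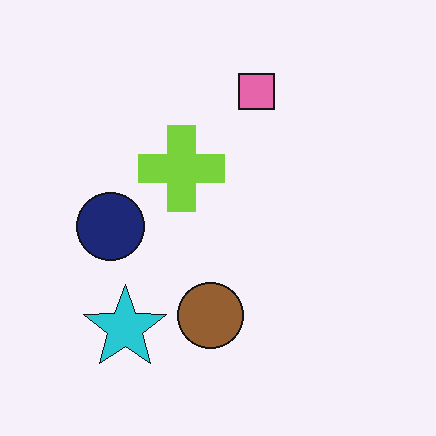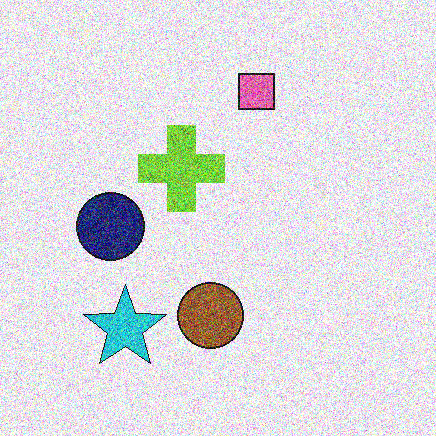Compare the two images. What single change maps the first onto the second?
It was degraded with strong gaussian noise.

Random speckle covers the whole image, including the flat background.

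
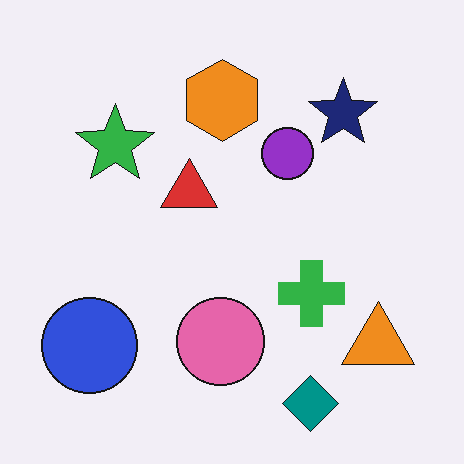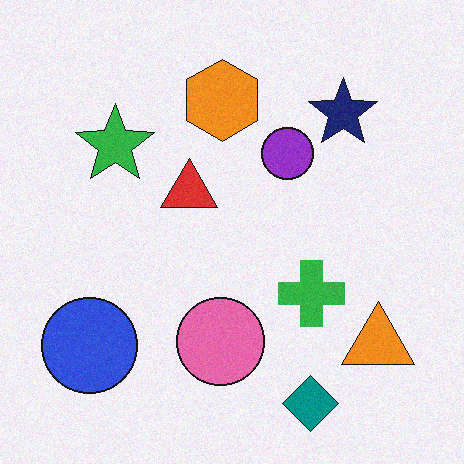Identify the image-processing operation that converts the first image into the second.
It was degraded with a light layer of grain.

Random speckle covers the whole image, including the flat background.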